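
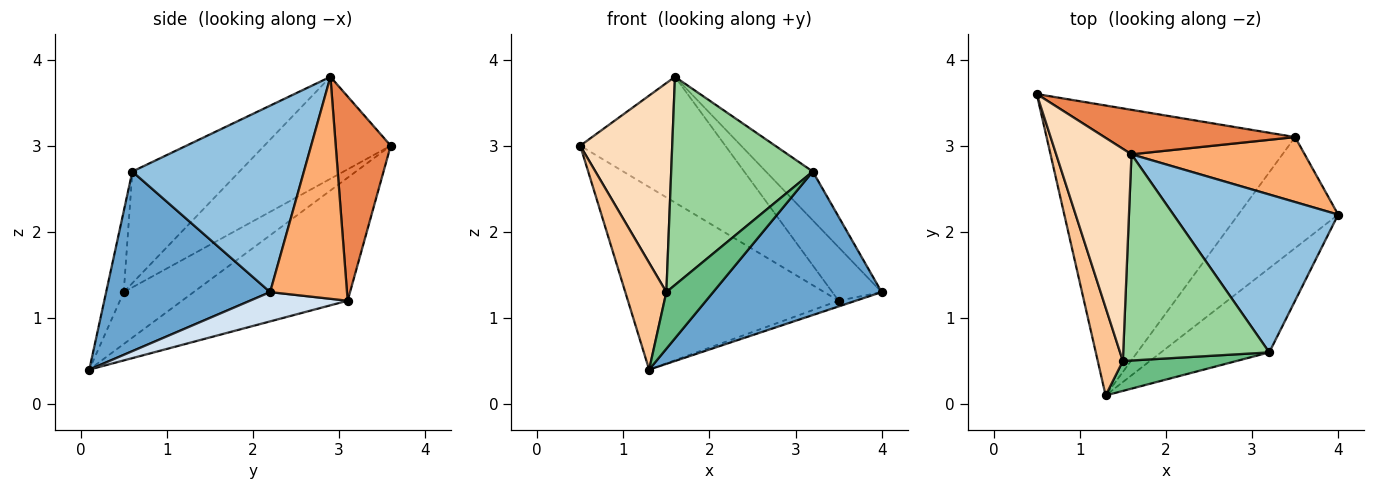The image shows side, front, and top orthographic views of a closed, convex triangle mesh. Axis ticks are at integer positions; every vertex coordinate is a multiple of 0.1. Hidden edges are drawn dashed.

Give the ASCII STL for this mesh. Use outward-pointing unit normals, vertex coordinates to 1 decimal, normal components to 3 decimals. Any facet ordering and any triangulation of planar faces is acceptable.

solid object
 facet normal 0.643 -0.661 -0.388
  outer loop
   vertex 3.2 0.6 2.7
   vertex 1.3 0.1 0.4
   vertex 4.0 2.2 1.3
  endloop
 endfacet
 facet normal 0.734 0.200 0.649
  outer loop
   vertex 3.2 0.6 2.7
   vertex 4.0 2.2 1.3
   vertex 1.6 2.9 3.8
  endloop
 endfacet
 facet normal -0.386 0.491 -0.780
  outer loop
   vertex 3.5 3.1 1.2
   vertex 1.3 0.1 0.4
   vertex 0.5 3.6 3.0
  endloop
 endfacet
 facet normal 0.281 0.050 -0.958
  outer loop
   vertex 3.5 3.1 1.2
   vertex 4.0 2.2 1.3
   vertex 1.3 0.1 0.4
  endloop
 endfacet
 facet normal 0.336 0.888 0.314
  outer loop
   vertex 3.5 3.1 1.2
   vertex 0.5 3.6 3.0
   vertex 1.6 2.9 3.8
  endloop
 endfacet
 facet normal 0.703 0.452 0.549
  outer loop
   vertex 3.5 3.1 1.2
   vertex 1.6 2.9 3.8
   vertex 4.0 2.2 1.3
  endloop
 endfacet
 facet normal -0.796 -0.468 0.385
  outer loop
   vertex 1.5 0.5 1.3
   vertex 0.5 3.6 3.0
   vertex 1.3 0.1 0.4
  endloop
 endfacet
 facet normal -0.694 -0.505 0.513
  outer loop
   vertex 1.5 0.5 1.3
   vertex 1.6 2.9 3.8
   vertex 0.5 3.6 3.0
  endloop
 endfacet
 facet normal -0.316 -0.839 0.443
  outer loop
   vertex 1.5 0.5 1.3
   vertex 1.3 0.1 0.4
   vertex 3.2 0.6 2.7
  endloop
 endfacet
 facet normal -0.474 -0.626 0.620
  outer loop
   vertex 1.5 0.5 1.3
   vertex 3.2 0.6 2.7
   vertex 1.6 2.9 3.8
  endloop
 endfacet
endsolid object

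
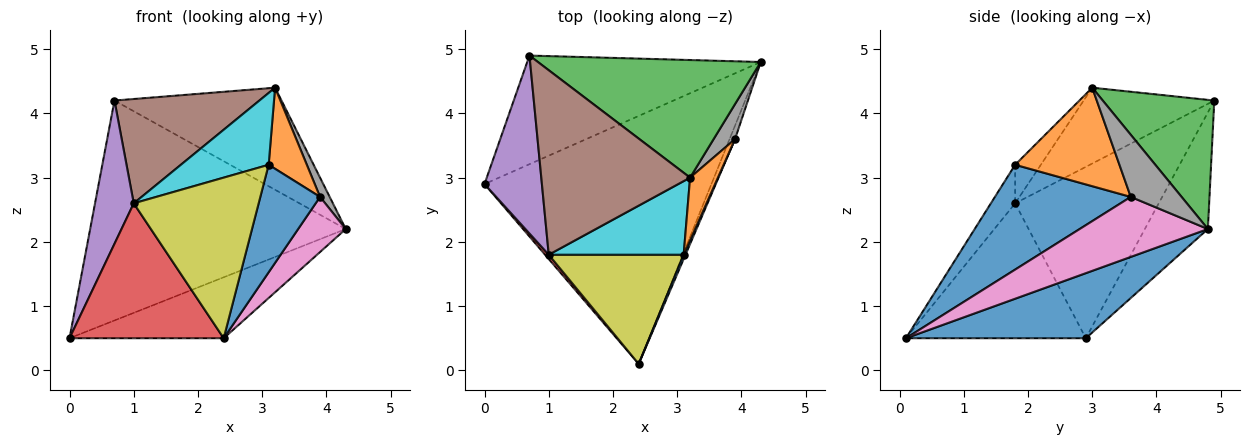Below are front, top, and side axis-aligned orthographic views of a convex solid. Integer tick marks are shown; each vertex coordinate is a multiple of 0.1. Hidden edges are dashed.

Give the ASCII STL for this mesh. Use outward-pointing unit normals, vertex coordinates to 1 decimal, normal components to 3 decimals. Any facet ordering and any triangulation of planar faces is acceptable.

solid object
 facet normal 0.268 0.230 -0.936
  outer loop
   vertex 2.4 0.1 0.5
   vertex 0.0 2.9 0.5
   vertex 4.3 4.8 2.2
  endloop
 endfacet
 facet normal -0.216 0.875 -0.432
  outer loop
   vertex 0.7 4.9 4.2
   vertex 4.3 4.8 2.2
   vertex 0.0 2.9 0.5
  endloop
 endfacet
 facet normal 0.401 0.600 0.692
  outer loop
   vertex 3.2 3.0 4.4
   vertex 4.3 4.8 2.2
   vertex 0.7 4.9 4.2
  endloop
 endfacet
 facet normal -0.759 -0.651 0.021
  outer loop
   vertex 1.0 1.8 2.6
   vertex 0.0 2.9 0.5
   vertex 2.4 0.1 0.5
  endloop
 endfacet
 facet normal -0.919 -0.248 0.308
  outer loop
   vertex 1.0 1.8 2.6
   vertex 0.7 4.9 4.2
   vertex 0.0 2.9 0.5
  endloop
 endfacet
 facet normal -0.406 -0.450 0.796
  outer loop
   vertex 1.0 1.8 2.6
   vertex 3.2 3.0 4.4
   vertex 0.7 4.9 4.2
  endloop
 endfacet
 facet normal 0.934 -0.347 -0.085
  outer loop
   vertex 3.9 3.6 2.7
   vertex 2.4 0.1 0.5
   vertex 4.3 4.8 2.2
  endloop
 endfacet
 facet normal 0.931 -0.176 0.321
  outer loop
   vertex 3.9 3.6 2.7
   vertex 4.3 4.8 2.2
   vertex 3.2 3.0 4.4
  endloop
 endfacet
 facet normal -0.159 -0.816 0.555
  outer loop
   vertex 3.1 1.8 3.2
   vertex 1.0 1.8 2.6
   vertex 2.4 0.1 0.5
  endloop
 endfacet
 facet normal -0.200 -0.684 0.701
  outer loop
   vertex 3.1 1.8 3.2
   vertex 3.2 3.0 4.4
   vertex 1.0 1.8 2.6
  endloop
 endfacet
 facet normal 0.915 -0.402 0.016
  outer loop
   vertex 3.1 1.8 3.2
   vertex 2.4 0.1 0.5
   vertex 3.9 3.6 2.7
  endloop
 endfacet
 facet normal 0.908 -0.332 0.257
  outer loop
   vertex 3.1 1.8 3.2
   vertex 3.9 3.6 2.7
   vertex 3.2 3.0 4.4
  endloop
 endfacet
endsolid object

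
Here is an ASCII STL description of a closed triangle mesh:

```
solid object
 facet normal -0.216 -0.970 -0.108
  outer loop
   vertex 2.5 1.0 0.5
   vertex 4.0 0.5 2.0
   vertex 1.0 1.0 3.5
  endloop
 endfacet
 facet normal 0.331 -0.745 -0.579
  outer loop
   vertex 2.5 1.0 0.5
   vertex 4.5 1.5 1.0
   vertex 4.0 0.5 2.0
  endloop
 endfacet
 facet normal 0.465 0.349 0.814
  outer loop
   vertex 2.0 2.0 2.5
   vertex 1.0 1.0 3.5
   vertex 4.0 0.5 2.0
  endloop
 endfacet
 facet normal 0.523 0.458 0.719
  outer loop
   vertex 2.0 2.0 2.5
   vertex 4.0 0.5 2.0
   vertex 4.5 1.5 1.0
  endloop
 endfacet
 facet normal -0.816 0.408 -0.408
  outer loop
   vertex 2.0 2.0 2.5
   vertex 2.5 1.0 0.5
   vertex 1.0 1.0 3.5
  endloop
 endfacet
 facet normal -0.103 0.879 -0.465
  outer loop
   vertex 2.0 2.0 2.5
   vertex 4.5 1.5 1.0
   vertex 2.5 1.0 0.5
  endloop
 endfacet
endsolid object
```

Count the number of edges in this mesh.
9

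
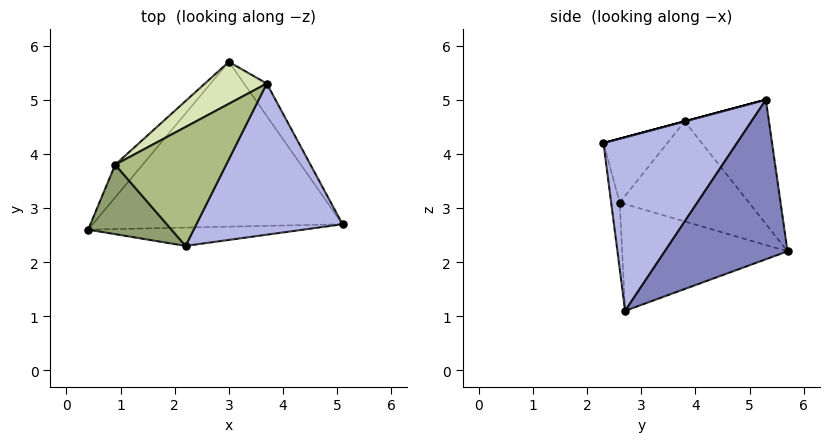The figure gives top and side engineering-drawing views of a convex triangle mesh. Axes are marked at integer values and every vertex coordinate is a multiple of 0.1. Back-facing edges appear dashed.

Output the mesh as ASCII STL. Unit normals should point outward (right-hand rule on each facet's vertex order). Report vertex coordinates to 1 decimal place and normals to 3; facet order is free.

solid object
 facet normal -0.392 0.062 -0.918
  outer loop
   vertex 3.0 5.7 2.2
   vertex 5.1 2.7 1.1
   vertex 0.4 2.6 3.1
  endloop
 endfacet
 facet normal 0.794 0.597 -0.113
  outer loop
   vertex 3.7 5.3 5.0
   vertex 5.1 2.7 1.1
   vertex 3.0 5.7 2.2
  endloop
 endfacet
 facet normal -0.055 -0.982 -0.178
  outer loop
   vertex 2.2 2.3 4.2
   vertex 0.4 2.6 3.1
   vertex 5.1 2.7 1.1
  endloop
 endfacet
 facet normal 0.669 -0.485 0.563
  outer loop
   vertex 2.2 2.3 4.2
   vertex 5.1 2.7 1.1
   vertex 3.7 5.3 5.0
  endloop
 endfacet
 facet normal -0.489 -0.594 0.638
  outer loop
   vertex 0.9 3.8 4.6
   vertex 0.4 2.6 3.1
   vertex 2.2 2.3 4.2
  endloop
 endfacet
 facet normal 0.000 -0.258 0.966
  outer loop
   vertex 0.9 3.8 4.6
   vertex 2.2 2.3 4.2
   vertex 3.7 5.3 5.0
  endloop
 endfacet
 facet normal -0.778 0.591 -0.213
  outer loop
   vertex 0.9 3.8 4.6
   vertex 3.0 5.7 2.2
   vertex 0.4 2.6 3.1
  endloop
 endfacet
 facet normal -0.485 0.841 0.241
  outer loop
   vertex 0.9 3.8 4.6
   vertex 3.7 5.3 5.0
   vertex 3.0 5.7 2.2
  endloop
 endfacet
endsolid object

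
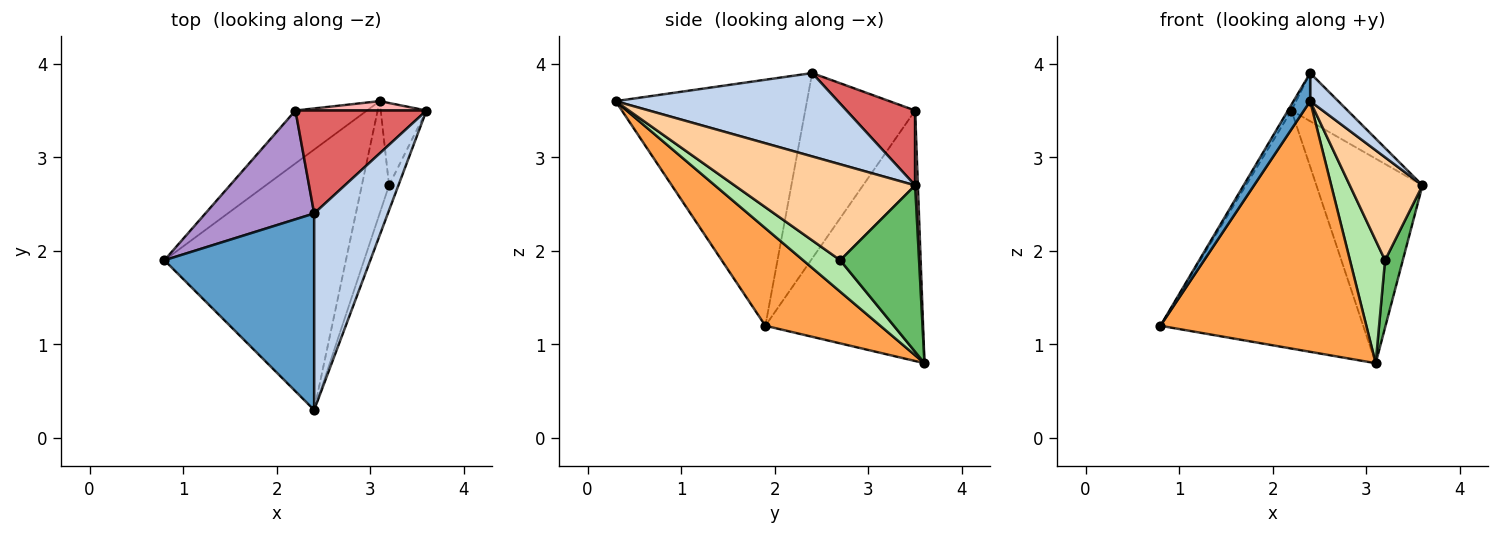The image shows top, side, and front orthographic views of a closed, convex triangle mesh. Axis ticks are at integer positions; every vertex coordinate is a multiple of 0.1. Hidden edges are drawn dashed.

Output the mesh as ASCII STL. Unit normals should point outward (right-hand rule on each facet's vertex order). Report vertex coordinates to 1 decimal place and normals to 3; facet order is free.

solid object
 facet normal -0.852 -0.074 0.519
  outer loop
   vertex 2.4 2.4 3.9
   vertex 0.8 1.9 1.2
   vertex 2.4 0.3 3.6
  endloop
 endfacet
 facet normal 0.746 -0.094 0.659
  outer loop
   vertex 2.4 2.4 3.9
   vertex 2.4 0.3 3.6
   vertex 3.6 3.5 2.7
  endloop
 endfacet
 facet normal 0.361 -0.647 -0.672
  outer loop
   vertex 3.1 3.6 0.8
   vertex 2.4 0.3 3.6
   vertex 0.8 1.9 1.2
  endloop
 endfacet
 facet normal 0.924 -0.372 -0.090
  outer loop
   vertex 3.2 2.7 1.9
   vertex 3.6 3.5 2.7
   vertex 2.4 0.3 3.6
  endloop
 endfacet
 facet normal 0.942 -0.212 -0.259
  outer loop
   vertex 3.2 2.7 1.9
   vertex 3.1 3.6 0.8
   vertex 3.6 3.5 2.7
  endloop
 endfacet
 facet normal 0.615 -0.582 -0.532
  outer loop
   vertex 3.2 2.7 1.9
   vertex 2.4 0.3 3.6
   vertex 3.1 3.6 0.8
  endloop
 endfacet
 facet normal 0.460 0.376 0.804
  outer loop
   vertex 2.2 3.5 3.5
   vertex 2.4 2.4 3.9
   vertex 3.6 3.5 2.7
  endloop
 endfacet
 facet normal 0.026 0.999 0.046
  outer loop
   vertex 2.2 3.5 3.5
   vertex 3.6 3.5 2.7
   vertex 3.1 3.6 0.8
  endloop
 endfacet
 facet normal -0.862 0.027 0.506
  outer loop
   vertex 2.2 3.5 3.5
   vertex 0.8 1.9 1.2
   vertex 2.4 2.4 3.9
  endloop
 endfacet
 facet normal -0.605 0.777 -0.173
  outer loop
   vertex 2.2 3.5 3.5
   vertex 3.1 3.6 0.8
   vertex 0.8 1.9 1.2
  endloop
 endfacet
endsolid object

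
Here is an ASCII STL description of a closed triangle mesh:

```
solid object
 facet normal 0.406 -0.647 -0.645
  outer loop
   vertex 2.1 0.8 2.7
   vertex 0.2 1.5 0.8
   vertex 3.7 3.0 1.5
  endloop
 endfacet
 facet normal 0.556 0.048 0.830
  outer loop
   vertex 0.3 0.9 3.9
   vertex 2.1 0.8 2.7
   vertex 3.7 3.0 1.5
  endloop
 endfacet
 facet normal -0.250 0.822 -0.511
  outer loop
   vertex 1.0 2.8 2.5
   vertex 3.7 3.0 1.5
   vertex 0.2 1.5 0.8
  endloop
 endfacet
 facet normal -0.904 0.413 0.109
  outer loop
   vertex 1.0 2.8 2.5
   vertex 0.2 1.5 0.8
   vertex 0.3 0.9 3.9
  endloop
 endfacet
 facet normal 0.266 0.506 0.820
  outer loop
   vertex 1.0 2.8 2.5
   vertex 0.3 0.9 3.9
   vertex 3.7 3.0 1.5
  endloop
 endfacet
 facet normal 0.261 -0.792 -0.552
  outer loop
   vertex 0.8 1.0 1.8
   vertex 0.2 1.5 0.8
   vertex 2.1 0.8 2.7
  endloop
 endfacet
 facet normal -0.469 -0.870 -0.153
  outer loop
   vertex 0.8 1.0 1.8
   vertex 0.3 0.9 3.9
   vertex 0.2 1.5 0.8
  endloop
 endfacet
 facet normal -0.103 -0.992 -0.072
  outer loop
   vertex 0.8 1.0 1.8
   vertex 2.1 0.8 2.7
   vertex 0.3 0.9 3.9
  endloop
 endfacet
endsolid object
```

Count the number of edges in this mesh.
12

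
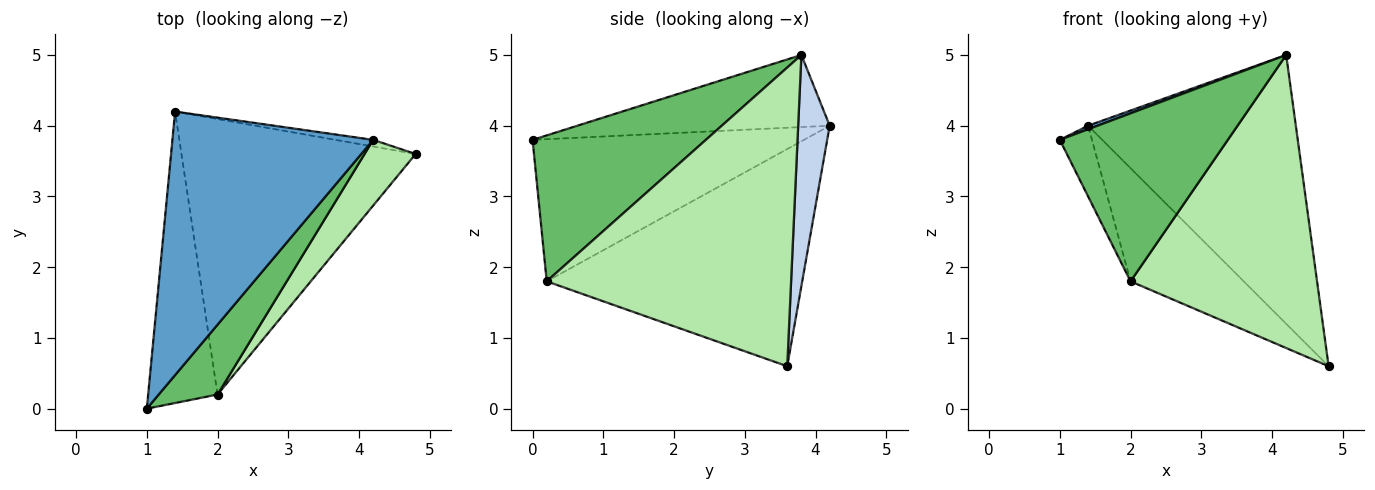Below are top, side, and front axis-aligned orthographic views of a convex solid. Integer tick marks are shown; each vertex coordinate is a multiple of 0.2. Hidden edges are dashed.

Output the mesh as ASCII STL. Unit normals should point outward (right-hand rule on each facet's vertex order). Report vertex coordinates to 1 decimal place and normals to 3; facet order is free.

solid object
 facet normal -0.338 -0.013 0.941
  outer loop
   vertex 4.2 3.8 5.0
   vertex 1.4 4.2 4.0
   vertex 1.0 0.0 3.8
  endloop
 endfacet
 facet normal 0.150 0.988 -0.024
  outer loop
   vertex 4.2 3.8 5.0
   vertex 4.8 3.6 0.6
   vertex 1.4 4.2 4.0
  endloop
 endfacet
 facet normal -0.894 0.106 -0.436
  outer loop
   vertex 2.0 0.2 1.8
   vertex 1.0 0.0 3.8
   vertex 1.4 4.2 4.0
  endloop
 endfacet
 facet normal -0.651 0.288 -0.702
  outer loop
   vertex 2.0 0.2 1.8
   vertex 1.4 4.2 4.0
   vertex 4.8 3.6 0.6
  endloop
 endfacet
 facet normal 0.690 -0.669 0.278
  outer loop
   vertex 2.0 0.2 1.8
   vertex 4.2 3.8 5.0
   vertex 1.0 0.0 3.8
  endloop
 endfacet
 facet normal 0.788 -0.601 0.135
  outer loop
   vertex 2.0 0.2 1.8
   vertex 4.8 3.6 0.6
   vertex 4.2 3.8 5.0
  endloop
 endfacet
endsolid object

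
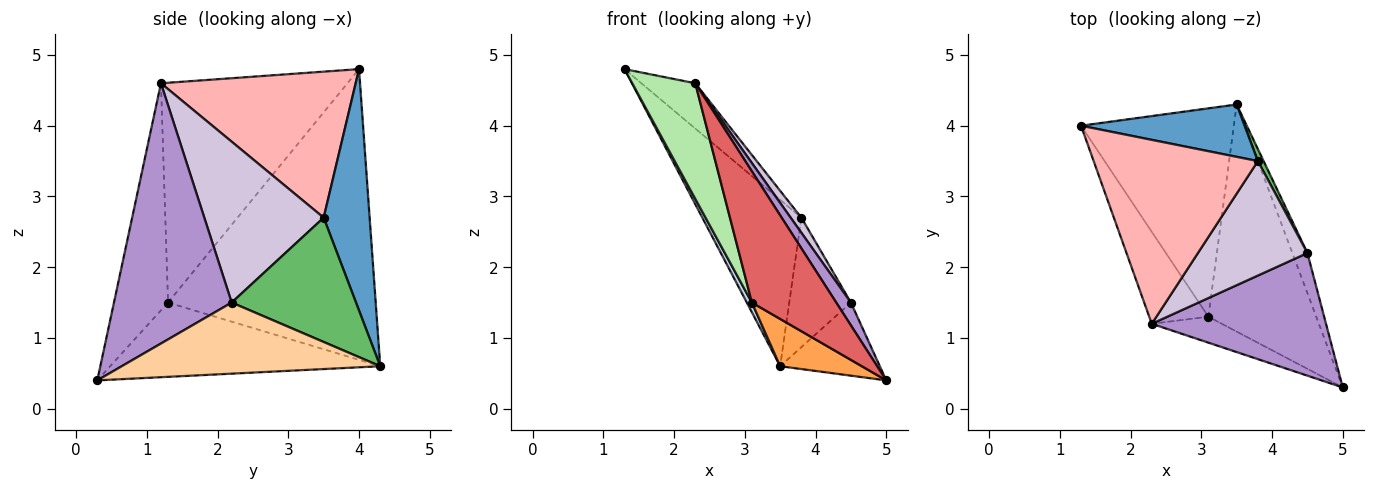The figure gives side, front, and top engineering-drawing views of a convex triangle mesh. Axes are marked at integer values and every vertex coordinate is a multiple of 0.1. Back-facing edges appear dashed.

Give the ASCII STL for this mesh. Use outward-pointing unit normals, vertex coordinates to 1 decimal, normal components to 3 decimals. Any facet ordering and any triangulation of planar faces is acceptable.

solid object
 facet normal 0.405 0.872 0.274
  outer loop
   vertex 3.8 3.5 2.7
   vertex 3.5 4.3 0.6
   vertex 1.3 4.0 4.8
  endloop
 endfacet
 facet normal -0.885 -0.022 -0.465
  outer loop
   vertex 3.1 1.3 1.5
   vertex 1.3 4.0 4.8
   vertex 3.5 4.3 0.6
  endloop
 endfacet
 facet normal -0.559 -0.169 -0.812
  outer loop
   vertex 3.1 1.3 1.5
   vertex 3.5 4.3 0.6
   vertex 5.0 0.3 0.4
  endloop
 endfacet
 facet normal 0.915 0.353 -0.194
  outer loop
   vertex 4.5 2.2 1.5
   vertex 5.0 0.3 0.4
   vertex 3.5 4.3 0.6
  endloop
 endfacet
 facet normal 0.895 0.444 0.041
  outer loop
   vertex 4.5 2.2 1.5
   vertex 3.5 4.3 0.6
   vertex 3.8 3.5 2.7
  endloop
 endfacet
 facet normal -0.918 -0.310 -0.247
  outer loop
   vertex 2.3 1.2 4.6
   vertex 1.3 4.0 4.8
   vertex 3.1 1.3 1.5
  endloop
 endfacet
 facet normal -0.532 -0.831 -0.164
  outer loop
   vertex 2.3 1.2 4.6
   vertex 3.1 1.3 1.5
   vertex 5.0 0.3 0.4
  endloop
 endfacet
 facet normal 0.654 0.181 0.735
  outer loop
   vertex 2.3 1.2 4.6
   vertex 3.8 3.5 2.7
   vertex 1.3 4.0 4.8
  endloop
 endfacet
 facet normal 0.827 -0.103 0.553
  outer loop
   vertex 2.3 1.2 4.6
   vertex 5.0 0.3 0.4
   vertex 4.5 2.2 1.5
  endloop
 endfacet
 facet normal 0.824 -0.074 0.561
  outer loop
   vertex 2.3 1.2 4.6
   vertex 4.5 2.2 1.5
   vertex 3.8 3.5 2.7
  endloop
 endfacet
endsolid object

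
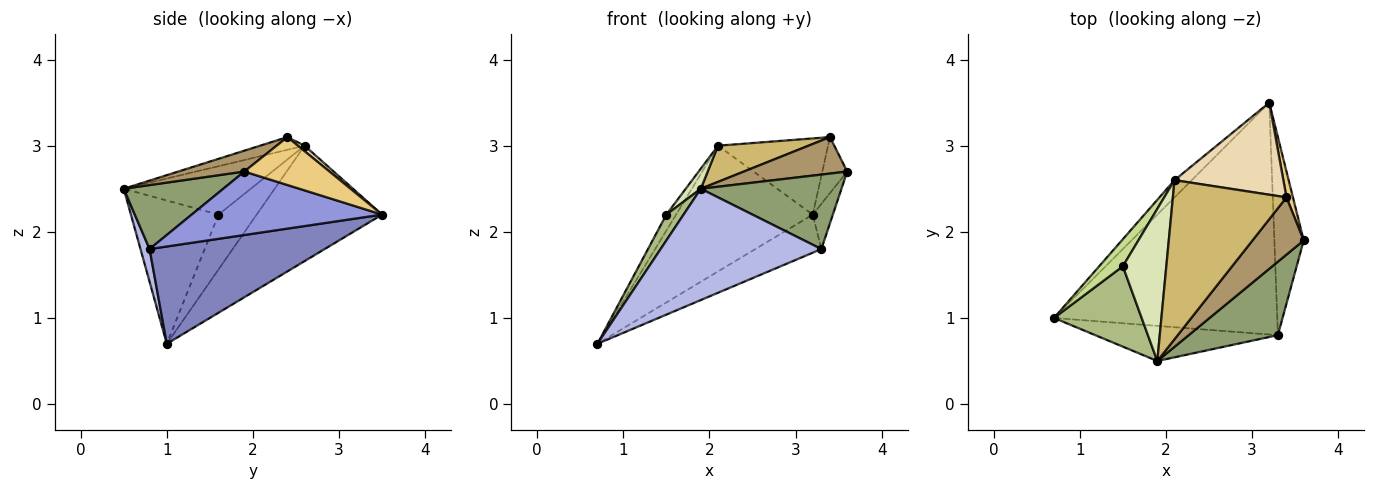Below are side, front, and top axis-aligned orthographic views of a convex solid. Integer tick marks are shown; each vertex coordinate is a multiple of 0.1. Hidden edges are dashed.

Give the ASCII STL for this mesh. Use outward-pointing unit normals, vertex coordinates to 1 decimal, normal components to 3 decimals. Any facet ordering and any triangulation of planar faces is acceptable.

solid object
 facet normal -0.673 0.733 -0.100
  outer loop
   vertex 2.1 2.6 3.0
   vertex 3.2 3.5 2.2
   vertex 0.7 1.0 0.7
  endloop
 endfacet
 facet normal 0.395 0.149 -0.907
  outer loop
   vertex 3.3 0.8 1.8
   vertex 0.7 1.0 0.7
   vertex 3.2 3.5 2.2
  endloop
 endfacet
 facet normal 0.904 0.095 -0.418
  outer loop
   vertex 3.3 0.8 1.8
   vertex 3.2 3.5 2.2
   vertex 3.6 1.9 2.7
  endloop
 endfacet
 facet normal 0.054 -0.952 -0.300
  outer loop
   vertex 3.3 0.8 1.8
   vertex 1.9 0.5 2.5
   vertex 0.7 1.0 0.7
  endloop
 endfacet
 facet normal 0.450 -0.636 0.627
  outer loop
   vertex 3.3 0.8 1.8
   vertex 3.6 1.9 2.7
   vertex 1.9 0.5 2.5
  endloop
 endfacet
 facet normal -0.841 -0.165 0.515
  outer loop
   vertex 1.5 1.6 2.2
   vertex 0.7 1.0 0.7
   vertex 1.9 0.5 2.5
  endloop
 endfacet
 facet normal -0.894 0.228 0.386
  outer loop
   vertex 1.5 1.6 2.2
   vertex 2.1 2.6 3.0
   vertex 0.7 1.0 0.7
  endloop
 endfacet
 facet normal -0.741 -0.088 0.666
  outer loop
   vertex 1.5 1.6 2.2
   vertex 1.9 0.5 2.5
   vertex 2.1 2.6 3.0
  endloop
 endfacet
 facet normal 0.325 -0.508 0.798
  outer loop
   vertex 3.4 2.4 3.1
   vertex 1.9 0.5 2.5
   vertex 3.6 1.9 2.7
  endloop
 endfacet
 facet normal -0.108 -0.220 0.969
  outer loop
   vertex 3.4 2.4 3.1
   vertex 2.1 2.6 3.0
   vertex 1.9 0.5 2.5
  endloop
 endfacet
 facet normal 0.952 0.278 0.128
  outer loop
   vertex 3.4 2.4 3.1
   vertex 3.6 1.9 2.7
   vertex 3.2 3.5 2.2
  endloop
 endfacet
 facet normal 0.039 0.637 0.770
  outer loop
   vertex 3.4 2.4 3.1
   vertex 3.2 3.5 2.2
   vertex 2.1 2.6 3.0
  endloop
 endfacet
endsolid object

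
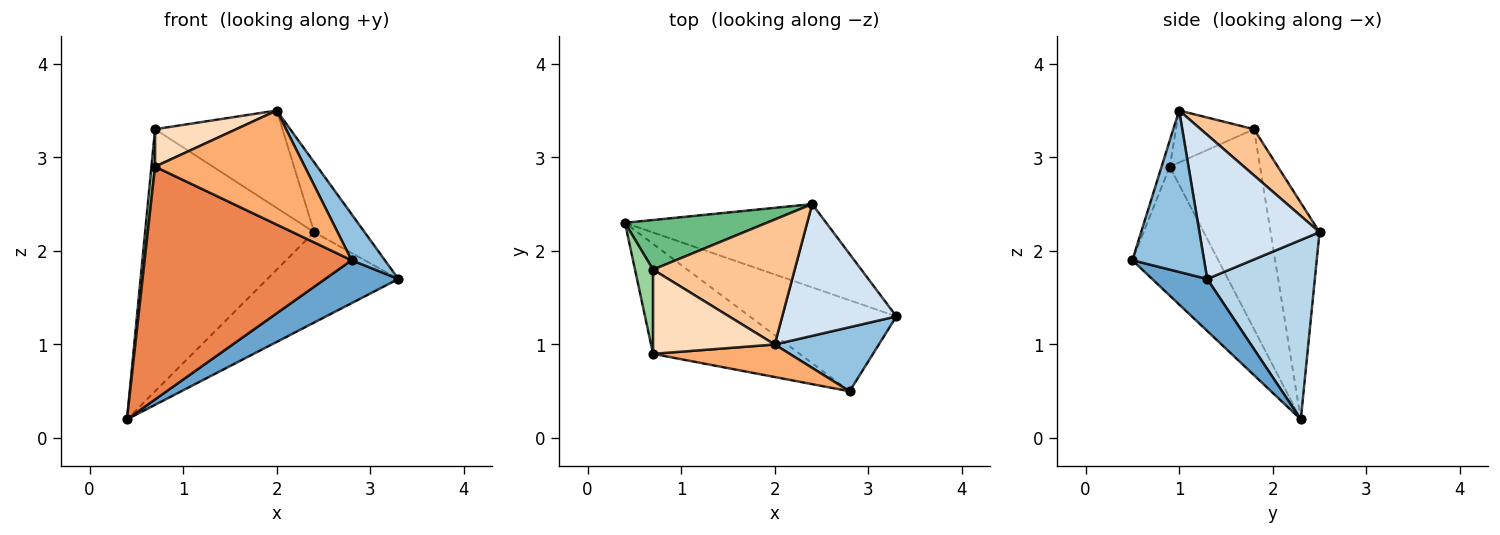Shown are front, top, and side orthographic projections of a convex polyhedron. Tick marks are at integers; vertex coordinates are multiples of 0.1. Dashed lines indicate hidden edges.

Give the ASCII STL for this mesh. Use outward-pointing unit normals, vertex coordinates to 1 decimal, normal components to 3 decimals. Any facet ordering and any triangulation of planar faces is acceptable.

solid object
 facet normal 0.305 -0.406 -0.861
  outer loop
   vertex 2.8 0.5 1.9
   vertex 0.4 2.3 0.2
   vertex 3.3 1.3 1.7
  endloop
 endfacet
 facet normal 0.783 -0.363 0.505
  outer loop
   vertex 2.0 1.0 3.5
   vertex 2.8 0.5 1.9
   vertex 3.3 1.3 1.7
  endloop
 endfacet
 facet normal 0.517 0.629 -0.580
  outer loop
   vertex 2.4 2.5 2.2
   vertex 3.3 1.3 1.7
   vertex 0.4 2.3 0.2
  endloop
 endfacet
 facet normal 0.745 0.313 0.590
  outer loop
   vertex 2.4 2.5 2.2
   vertex 2.0 1.0 3.5
   vertex 3.3 1.3 1.7
  endloop
 endfacet
 facet normal -0.352 -0.846 -0.400
  outer loop
   vertex 0.7 0.9 2.9
   vertex 0.4 2.3 0.2
   vertex 2.8 0.5 1.9
  endloop
 endfacet
 facet normal -0.053 -0.960 0.274
  outer loop
   vertex 0.7 0.9 2.9
   vertex 2.8 0.5 1.9
   vertex 2.0 1.0 3.5
  endloop
 endfacet
 facet normal 0.249 0.596 0.764
  outer loop
   vertex 0.7 1.8 3.3
   vertex 2.0 1.0 3.5
   vertex 2.4 2.5 2.2
  endloop
 endfacet
 facet normal -0.364 -0.378 0.851
  outer loop
   vertex 0.7 1.8 3.3
   vertex 0.7 0.9 2.9
   vertex 2.0 1.0 3.5
  endloop
 endfacet
 facet normal -0.273 0.945 0.179
  outer loop
   vertex 0.7 1.8 3.3
   vertex 2.4 2.5 2.2
   vertex 0.4 2.3 0.2
  endloop
 endfacet
 facet normal -0.995 -0.040 0.090
  outer loop
   vertex 0.7 1.8 3.3
   vertex 0.4 2.3 0.2
   vertex 0.7 0.9 2.9
  endloop
 endfacet
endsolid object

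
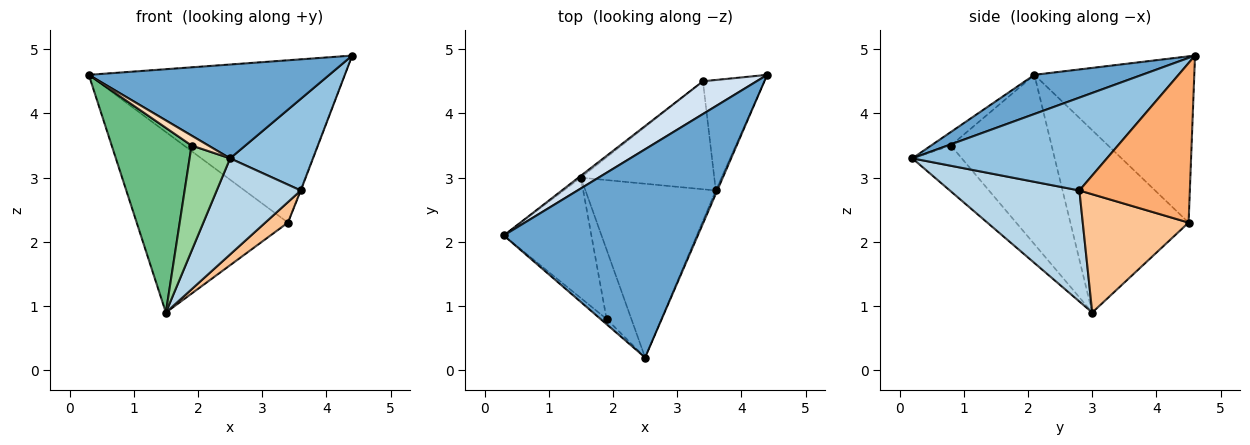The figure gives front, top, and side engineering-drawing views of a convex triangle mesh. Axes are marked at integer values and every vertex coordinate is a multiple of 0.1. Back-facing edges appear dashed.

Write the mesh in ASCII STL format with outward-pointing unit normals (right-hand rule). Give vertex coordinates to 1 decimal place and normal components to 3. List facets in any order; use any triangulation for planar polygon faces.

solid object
 facet normal 0.181 -0.404 0.897
  outer loop
   vertex 2.5 0.2 3.3
   vertex 4.4 4.6 4.9
   vertex 0.3 2.1 4.6
  endloop
 endfacet
 facet normal 0.920 -0.392 -0.014
  outer loop
   vertex 3.6 2.8 2.8
   vertex 4.4 4.6 4.9
   vertex 2.5 0.2 3.3
  endloop
 endfacet
 facet normal 0.598 -0.388 -0.702
  outer loop
   vertex 3.6 2.8 2.8
   vertex 2.5 0.2 3.3
   vertex 1.5 3.0 0.9
  endloop
 endfacet
 facet normal -0.522 0.836 0.169
  outer loop
   vertex 3.4 4.5 2.3
   vertex 0.3 2.1 4.6
   vertex 4.4 4.6 4.9
  endloop
 endfacet
 facet normal -0.616 0.788 -0.008
  outer loop
   vertex 3.4 4.5 2.3
   vertex 1.5 3.0 0.9
   vertex 0.3 2.1 4.6
  endloop
 endfacet
 facet normal 0.933 0.004 -0.359
  outer loop
   vertex 3.4 4.5 2.3
   vertex 4.4 4.6 4.9
   vertex 3.6 2.8 2.8
  endloop
 endfacet
 facet normal 0.657 -0.141 -0.741
  outer loop
   vertex 3.4 4.5 2.3
   vertex 3.6 2.8 2.8
   vertex 1.5 3.0 0.9
  endloop
 endfacet
 facet normal -0.721 -0.613 -0.324
  outer loop
   vertex 1.9 0.8 3.5
   vertex 2.5 0.2 3.3
   vertex 0.3 2.1 4.6
  endloop
 endfacet
 facet normal -0.726 -0.576 -0.376
  outer loop
   vertex 1.9 0.8 3.5
   vertex 0.3 2.1 4.6
   vertex 1.5 3.0 0.9
  endloop
 endfacet
 facet normal -0.714 -0.585 -0.385
  outer loop
   vertex 1.9 0.8 3.5
   vertex 1.5 3.0 0.9
   vertex 2.5 0.2 3.3
  endloop
 endfacet
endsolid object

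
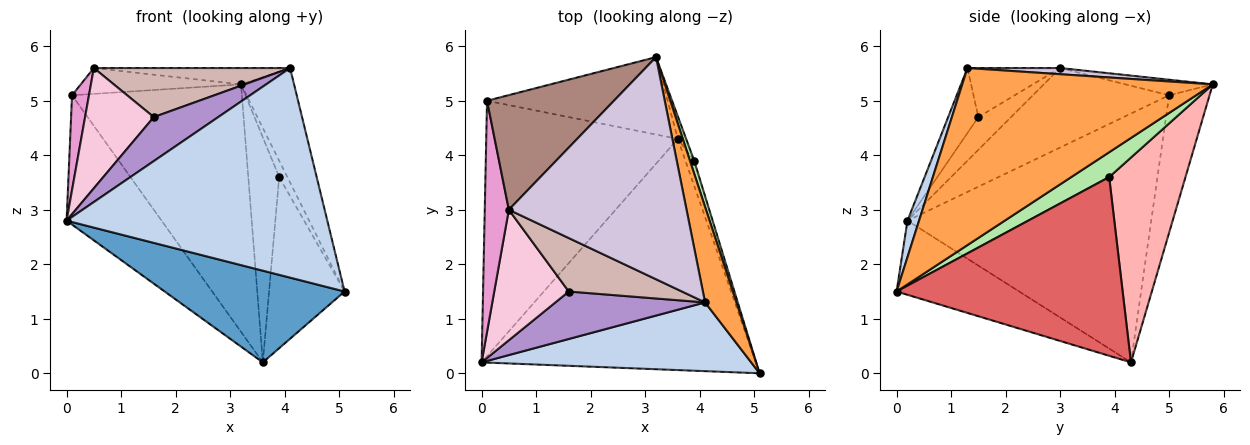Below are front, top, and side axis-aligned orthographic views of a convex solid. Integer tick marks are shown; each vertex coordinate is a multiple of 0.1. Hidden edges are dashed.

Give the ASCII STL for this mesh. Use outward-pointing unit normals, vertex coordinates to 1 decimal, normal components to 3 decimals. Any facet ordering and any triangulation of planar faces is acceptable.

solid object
 facet normal -0.244 -0.358 -0.901
  outer loop
   vertex 3.6 4.3 0.2
   vertex 5.1 0.0 1.5
   vertex 0.0 0.2 2.8
  endloop
 endfacet
 facet normal 0.042 -0.949 0.311
  outer loop
   vertex 4.1 1.3 5.6
   vertex 0.0 0.2 2.8
   vertex 5.1 0.0 1.5
  endloop
 endfacet
 facet normal 0.964 0.204 0.170
  outer loop
   vertex 4.1 1.3 5.6
   vertex 5.1 0.0 1.5
   vertex 3.2 5.8 5.3
  endloop
 endfacet
 facet normal -0.757 0.295 -0.583
  outer loop
   vertex 0.1 5.0 5.1
   vertex 3.6 4.3 0.2
   vertex 0.0 0.2 2.8
  endloop
 endfacet
 facet normal -0.221 0.931 -0.291
  outer loop
   vertex 0.1 5.0 5.1
   vertex 3.2 5.8 5.3
   vertex 3.6 4.3 0.2
  endloop
 endfacet
 facet normal 0.964 0.208 0.164
  outer loop
   vertex 3.9 3.9 3.6
   vertex 3.2 5.8 5.3
   vertex 5.1 0.0 1.5
  endloop
 endfacet
 facet normal 0.947 0.316 -0.046
  outer loop
   vertex 3.9 3.9 3.6
   vertex 5.1 0.0 1.5
   vertex 3.6 4.3 0.2
  endloop
 endfacet
 facet normal 0.926 0.375 -0.038
  outer loop
   vertex 3.9 3.9 3.6
   vertex 3.6 4.3 0.2
   vertex 3.2 5.8 5.3
  endloop
 endfacet
 facet normal -0.303 -0.648 0.699
  outer loop
   vertex 1.6 1.5 4.7
   vertex 0.0 0.2 2.8
   vertex 4.1 1.3 5.6
  endloop
 endfacet
 facet normal 0.035 0.073 0.997
  outer loop
   vertex 0.5 3.0 5.6
   vertex 4.1 1.3 5.6
   vertex 3.2 5.8 5.3
  endloop
 endfacet
 facet normal -0.119 0.218 0.969
  outer loop
   vertex 0.5 3.0 5.6
   vertex 3.2 5.8 5.3
   vertex 0.1 5.0 5.1
  endloop
 endfacet
 facet normal -0.304 -0.644 0.702
  outer loop
   vertex 0.5 3.0 5.6
   vertex 1.6 1.5 4.7
   vertex 4.1 1.3 5.6
  endloop
 endfacet
 facet normal -0.950 -0.118 0.288
  outer loop
   vertex 0.5 3.0 5.6
   vertex 0.1 5.0 5.1
   vertex 0.0 0.2 2.8
  endloop
 endfacet
 facet normal -0.307 -0.645 0.700
  outer loop
   vertex 0.5 3.0 5.6
   vertex 0.0 0.2 2.8
   vertex 1.6 1.5 4.7
  endloop
 endfacet
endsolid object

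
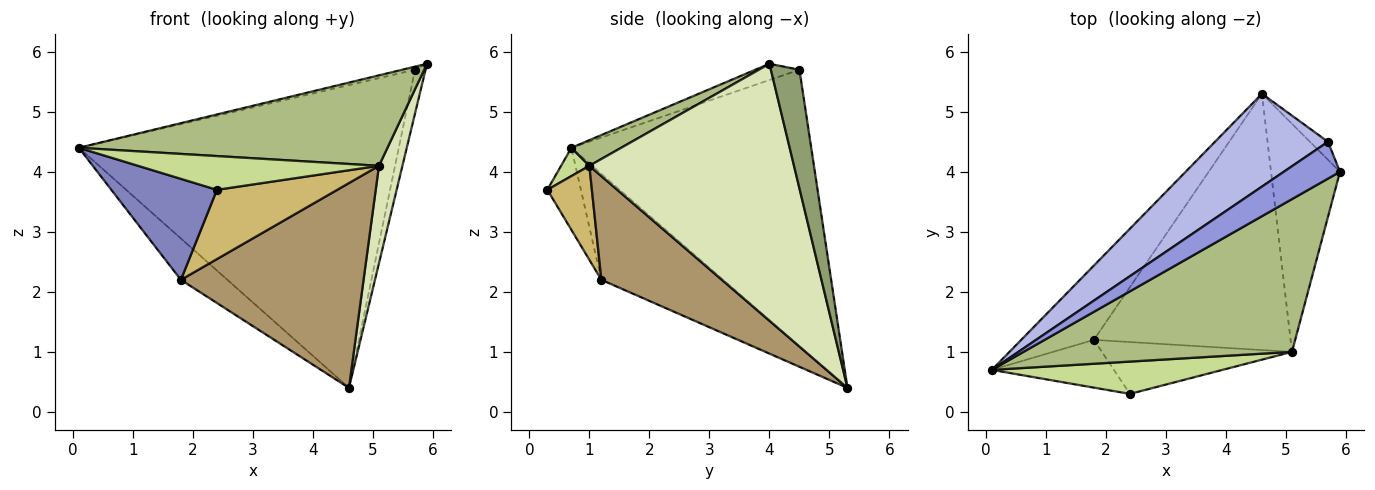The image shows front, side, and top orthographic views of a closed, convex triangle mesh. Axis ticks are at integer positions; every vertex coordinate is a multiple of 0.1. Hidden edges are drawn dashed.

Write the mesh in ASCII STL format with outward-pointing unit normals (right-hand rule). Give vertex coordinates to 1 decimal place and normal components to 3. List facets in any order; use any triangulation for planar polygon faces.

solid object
 facet normal -0.787 0.300 -0.540
  outer loop
   vertex 1.8 1.2 2.2
   vertex 0.1 0.7 4.4
   vertex 4.6 5.3 0.4
  endloop
 endfacet
 facet normal -0.276 -0.869 -0.411
  outer loop
   vertex 1.8 1.2 2.2
   vertex 2.4 0.3 3.7
   vertex 0.1 0.7 4.4
  endloop
 endfacet
 facet normal -0.277 0.081 0.957
  outer loop
   vertex 5.7 4.5 5.7
   vertex 0.1 0.7 4.4
   vertex 5.9 4.0 5.8
  endloop
 endfacet
 facet normal -0.583 0.777 0.238
  outer loop
   vertex 5.7 4.5 5.7
   vertex 4.6 5.3 0.4
   vertex 0.1 0.7 4.4
  endloop
 endfacet
 facet normal 0.929 0.343 -0.141
  outer loop
   vertex 5.7 4.5 5.7
   vertex 5.9 4.0 5.8
   vertex 4.6 5.3 0.4
  endloop
 endfacet
 facet normal 0.082 -0.508 0.858
  outer loop
   vertex 5.1 1.0 4.1
   vertex 5.9 4.0 5.8
   vertex 0.1 0.7 4.4
  endloop
 endfacet
 facet normal 0.085 -0.720 0.689
  outer loop
   vertex 5.1 1.0 4.1
   vertex 0.1 0.7 4.4
   vertex 2.4 0.3 3.7
  endloop
 endfacet
 facet normal 0.960 -0.110 -0.258
  outer loop
   vertex 5.1 1.0 4.1
   vertex 4.6 5.3 0.4
   vertex 5.9 4.0 5.8
  endloop
 endfacet
 facet normal 0.381 -0.577 -0.722
  outer loop
   vertex 5.1 1.0 4.1
   vertex 1.8 1.2 2.2
   vertex 4.6 5.3 0.4
  endloop
 endfacet
 facet normal 0.284 -0.768 -0.574
  outer loop
   vertex 5.1 1.0 4.1
   vertex 2.4 0.3 3.7
   vertex 1.8 1.2 2.2
  endloop
 endfacet
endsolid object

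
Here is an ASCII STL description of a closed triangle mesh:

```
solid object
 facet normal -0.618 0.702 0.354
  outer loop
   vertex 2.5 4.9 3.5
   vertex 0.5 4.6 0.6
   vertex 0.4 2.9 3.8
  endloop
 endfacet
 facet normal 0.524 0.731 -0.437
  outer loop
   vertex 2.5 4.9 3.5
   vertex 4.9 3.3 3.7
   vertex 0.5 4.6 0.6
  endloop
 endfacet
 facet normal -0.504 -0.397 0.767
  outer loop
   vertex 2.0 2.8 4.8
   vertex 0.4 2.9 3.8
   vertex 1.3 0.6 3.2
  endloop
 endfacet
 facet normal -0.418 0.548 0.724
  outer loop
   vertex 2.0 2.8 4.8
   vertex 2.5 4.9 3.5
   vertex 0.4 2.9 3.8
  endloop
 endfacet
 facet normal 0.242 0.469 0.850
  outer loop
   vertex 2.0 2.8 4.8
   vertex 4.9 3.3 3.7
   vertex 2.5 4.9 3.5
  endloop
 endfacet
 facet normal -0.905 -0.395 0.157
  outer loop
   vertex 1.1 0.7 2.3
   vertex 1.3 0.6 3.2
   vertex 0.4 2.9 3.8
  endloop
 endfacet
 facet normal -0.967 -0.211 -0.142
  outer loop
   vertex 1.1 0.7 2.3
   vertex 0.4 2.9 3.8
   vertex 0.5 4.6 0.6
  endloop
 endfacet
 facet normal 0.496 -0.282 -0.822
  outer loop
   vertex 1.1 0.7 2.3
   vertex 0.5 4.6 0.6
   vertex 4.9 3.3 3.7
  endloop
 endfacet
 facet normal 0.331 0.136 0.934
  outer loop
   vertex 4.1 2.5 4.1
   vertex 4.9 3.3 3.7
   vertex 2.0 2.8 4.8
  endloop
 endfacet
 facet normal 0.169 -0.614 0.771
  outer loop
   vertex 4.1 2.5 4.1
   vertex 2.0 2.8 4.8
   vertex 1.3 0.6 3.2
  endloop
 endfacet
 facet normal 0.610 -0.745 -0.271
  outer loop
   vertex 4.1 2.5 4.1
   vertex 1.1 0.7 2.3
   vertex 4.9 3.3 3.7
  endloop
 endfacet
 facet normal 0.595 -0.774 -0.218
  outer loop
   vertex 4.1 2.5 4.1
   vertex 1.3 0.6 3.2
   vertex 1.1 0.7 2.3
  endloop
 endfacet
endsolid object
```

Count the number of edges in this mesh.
18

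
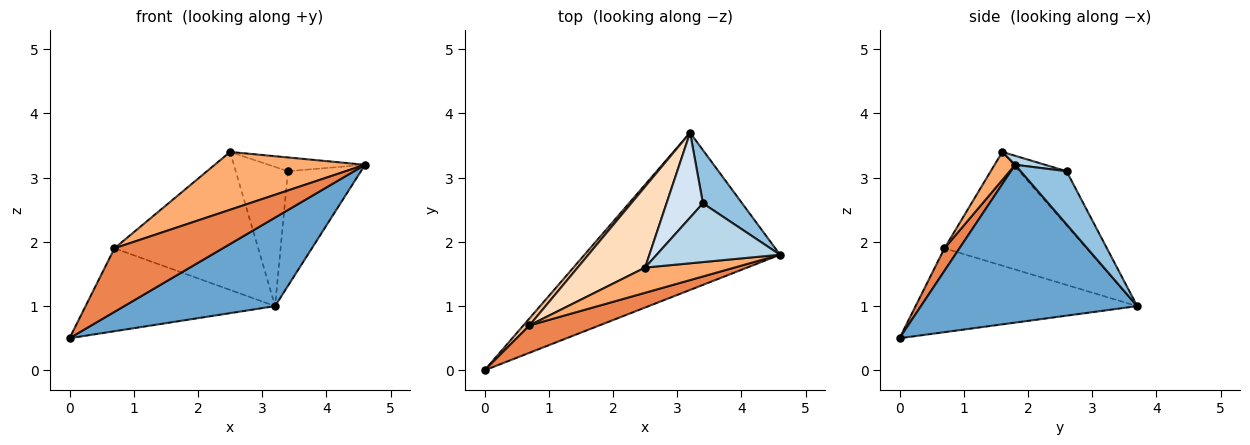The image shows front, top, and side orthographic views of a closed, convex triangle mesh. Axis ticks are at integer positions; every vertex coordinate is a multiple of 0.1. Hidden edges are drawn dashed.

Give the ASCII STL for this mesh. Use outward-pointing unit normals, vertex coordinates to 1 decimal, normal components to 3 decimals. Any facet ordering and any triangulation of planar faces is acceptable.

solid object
 facet normal 0.575 -0.401 -0.713
  outer loop
   vertex 3.2 3.7 1.0
   vertex 4.6 1.8 3.2
   vertex 0.0 0.0 0.5
  endloop
 endfacet
 facet normal 0.495 0.788 0.366
  outer loop
   vertex 3.4 2.6 3.1
   vertex 4.6 1.8 3.2
   vertex 3.2 3.7 1.0
  endloop
 endfacet
 facet normal 0.071 0.228 0.971
  outer loop
   vertex 3.4 2.6 3.1
   vertex 2.5 1.6 3.4
   vertex 4.6 1.8 3.2
  endloop
 endfacet
 facet normal -0.612 0.675 0.412
  outer loop
   vertex 3.4 2.6 3.1
   vertex 3.2 3.7 1.0
   vertex 2.5 1.6 3.4
  endloop
 endfacet
 facet normal 0.126 -0.911 0.392
  outer loop
   vertex 0.7 0.7 1.9
   vertex 0.0 0.0 0.5
   vertex 4.6 1.8 3.2
  endloop
 endfacet
 facet normal 0.124 -0.910 0.396
  outer loop
   vertex 0.7 0.7 1.9
   vertex 4.6 1.8 3.2
   vertex 2.5 1.6 3.4
  endloop
 endfacet
 facet normal -0.759 0.649 0.055
  outer loop
   vertex 0.7 0.7 1.9
   vertex 3.2 3.7 1.0
   vertex 0.0 0.0 0.5
  endloop
 endfacet
 facet normal -0.649 0.656 0.385
  outer loop
   vertex 0.7 0.7 1.9
   vertex 2.5 1.6 3.4
   vertex 3.2 3.7 1.0
  endloop
 endfacet
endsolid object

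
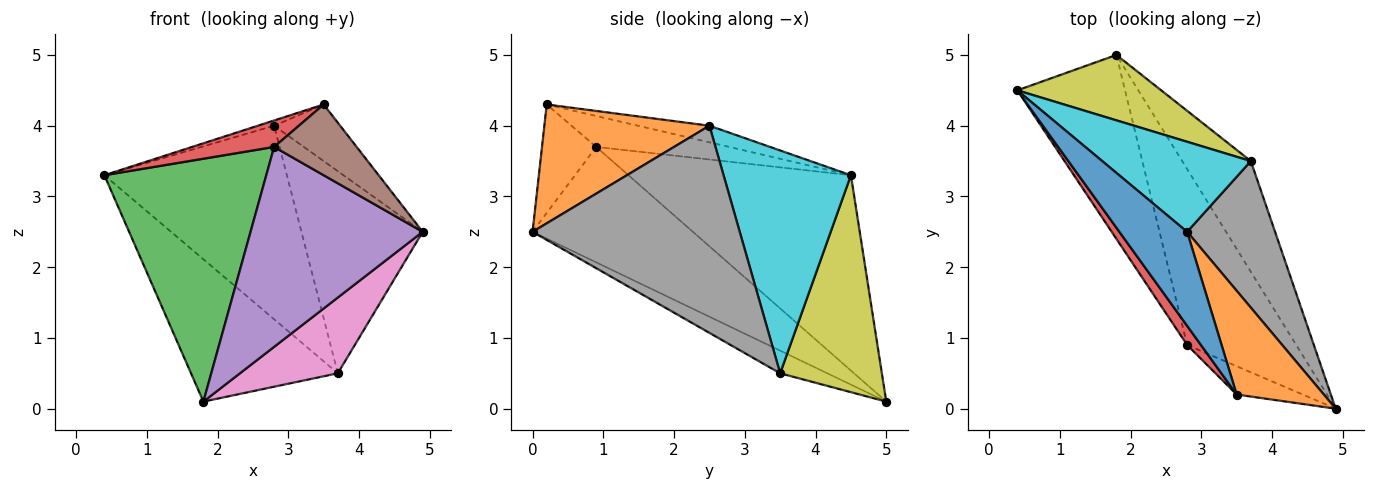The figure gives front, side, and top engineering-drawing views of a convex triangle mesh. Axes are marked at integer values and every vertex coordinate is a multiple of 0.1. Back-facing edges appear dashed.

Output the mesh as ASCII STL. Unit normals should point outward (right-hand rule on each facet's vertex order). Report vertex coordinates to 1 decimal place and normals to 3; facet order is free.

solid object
 facet normal -0.238 0.054 0.970
  outer loop
   vertex 2.8 2.5 4.0
   vertex 0.4 4.5 3.3
   vertex 3.5 0.2 4.3
  endloop
 endfacet
 facet normal 0.767 0.307 0.563
  outer loop
   vertex 2.8 2.5 4.0
   vertex 3.5 0.2 4.3
   vertex 4.9 0.0 2.5
  endloop
 endfacet
 facet normal -0.738 -0.538 -0.407
  outer loop
   vertex 2.8 0.9 3.7
   vertex 0.4 4.5 3.3
   vertex 1.8 5.0 0.1
  endloop
 endfacet
 facet normal -0.795 -0.491 0.355
  outer loop
   vertex 2.8 0.9 3.7
   vertex 3.5 0.2 4.3
   vertex 0.4 4.5 3.3
  endloop
 endfacet
 facet normal -0.573 -0.615 -0.541
  outer loop
   vertex 2.8 0.9 3.7
   vertex 1.8 5.0 0.1
   vertex 4.9 0.0 2.5
  endloop
 endfacet
 facet normal -0.521 -0.793 -0.317
  outer loop
   vertex 2.8 0.9 3.7
   vertex 4.9 0.0 2.5
   vertex 3.5 0.2 4.3
  endloop
 endfacet
 facet normal -0.263 -0.545 -0.796
  outer loop
   vertex 3.7 3.5 0.5
   vertex 4.9 0.0 2.5
   vertex 1.8 5.0 0.1
  endloop
 endfacet
 facet normal 0.810 0.474 0.344
  outer loop
   vertex 3.7 3.5 0.5
   vertex 2.8 2.5 4.0
   vertex 4.9 0.0 2.5
  endloop
 endfacet
 facet normal 0.533 0.769 0.353
  outer loop
   vertex 3.7 3.5 0.5
   vertex 1.8 5.0 0.1
   vertex 0.4 4.5 3.3
  endloop
 endfacet
 facet normal 0.535 0.766 0.356
  outer loop
   vertex 3.7 3.5 0.5
   vertex 0.4 4.5 3.3
   vertex 2.8 2.5 4.0
  endloop
 endfacet
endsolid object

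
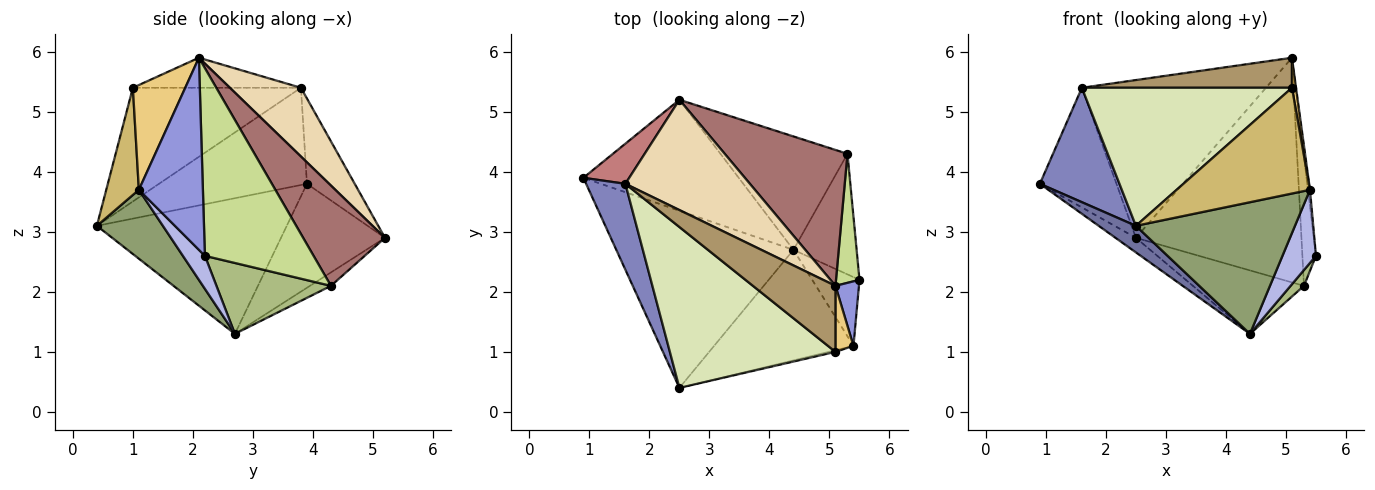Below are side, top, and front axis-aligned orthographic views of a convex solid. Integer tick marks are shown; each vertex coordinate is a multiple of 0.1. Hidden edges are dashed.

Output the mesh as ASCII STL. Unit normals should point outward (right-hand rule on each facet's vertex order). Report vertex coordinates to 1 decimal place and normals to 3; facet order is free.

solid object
 facet normal -0.604 -0.118 -0.788
  outer loop
   vertex 4.4 2.7 1.3
   vertex 2.5 0.4 3.1
   vertex 0.9 3.9 3.8
  endloop
 endfacet
 facet normal -0.830 -0.446 0.335
  outer loop
   vertex 1.6 3.8 5.4
   vertex 0.9 3.9 3.8
   vertex 2.5 0.4 3.1
  endloop
 endfacet
 facet normal 0.992 0.031 0.121
  outer loop
   vertex 5.4 1.1 3.7
   vertex 5.5 2.2 2.6
   vertex 5.1 2.1 5.9
  endloop
 endfacet
 facet normal 0.432 -0.657 -0.618
  outer loop
   vertex 5.4 1.1 3.7
   vertex 4.4 2.7 1.3
   vertex 5.5 2.2 2.6
  endloop
 endfacet
 facet normal 0.303 -0.730 -0.613
  outer loop
   vertex 5.4 1.1 3.7
   vertex 2.5 0.4 3.1
   vertex 4.4 2.7 1.3
  endloop
 endfacet
 facet normal 0.744 -0.087 -0.663
  outer loop
   vertex 5.3 4.3 2.1
   vertex 5.5 2.2 2.6
   vertex 4.4 2.7 1.3
  endloop
 endfacet
 facet normal 0.985 0.123 0.123
  outer loop
   vertex 5.3 4.3 2.1
   vertex 5.1 2.1 5.9
   vertex 5.5 2.2 2.6
  endloop
 endfacet
 facet normal -0.462 -0.578 0.673
  outer loop
   vertex 5.1 1.0 5.4
   vertex 1.6 3.8 5.4
   vertex 2.5 0.4 3.1
  endloop
 endfacet
 facet normal -0.314 -0.393 0.864
  outer loop
   vertex 5.1 1.0 5.4
   vertex 5.1 2.1 5.9
   vertex 1.6 3.8 5.4
  endloop
 endfacet
 facet normal 0.238 -0.971 -0.015
  outer loop
   vertex 5.1 1.0 5.4
   vertex 2.5 0.4 3.1
   vertex 5.4 1.1 3.7
  endloop
 endfacet
 facet normal 0.983 -0.077 0.169
  outer loop
   vertex 5.1 1.0 5.4
   vertex 5.4 1.1 3.7
   vertex 5.1 2.1 5.9
  endloop
 endfacet
 facet normal 0.302 0.781 0.546
  outer loop
   vertex 2.5 5.2 2.9
   vertex 1.6 3.8 5.4
   vertex 5.1 2.1 5.9
  endloop
 endfacet
 facet normal 0.390 0.788 0.477
  outer loop
   vertex 2.5 5.2 2.9
   vertex 5.1 2.1 5.9
   vertex 5.3 4.3 2.1
  endloop
 endfacet
 facet normal -0.509 0.816 0.274
  outer loop
   vertex 2.5 5.2 2.9
   vertex 0.9 3.9 3.8
   vertex 1.6 3.8 5.4
  endloop
 endfacet
 facet normal -0.553 0.109 -0.826
  outer loop
   vertex 2.5 5.2 2.9
   vertex 4.4 2.7 1.3
   vertex 0.9 3.9 3.8
  endloop
 endfacet
 facet normal -0.092 0.486 -0.869
  outer loop
   vertex 2.5 5.2 2.9
   vertex 5.3 4.3 2.1
   vertex 4.4 2.7 1.3
  endloop
 endfacet
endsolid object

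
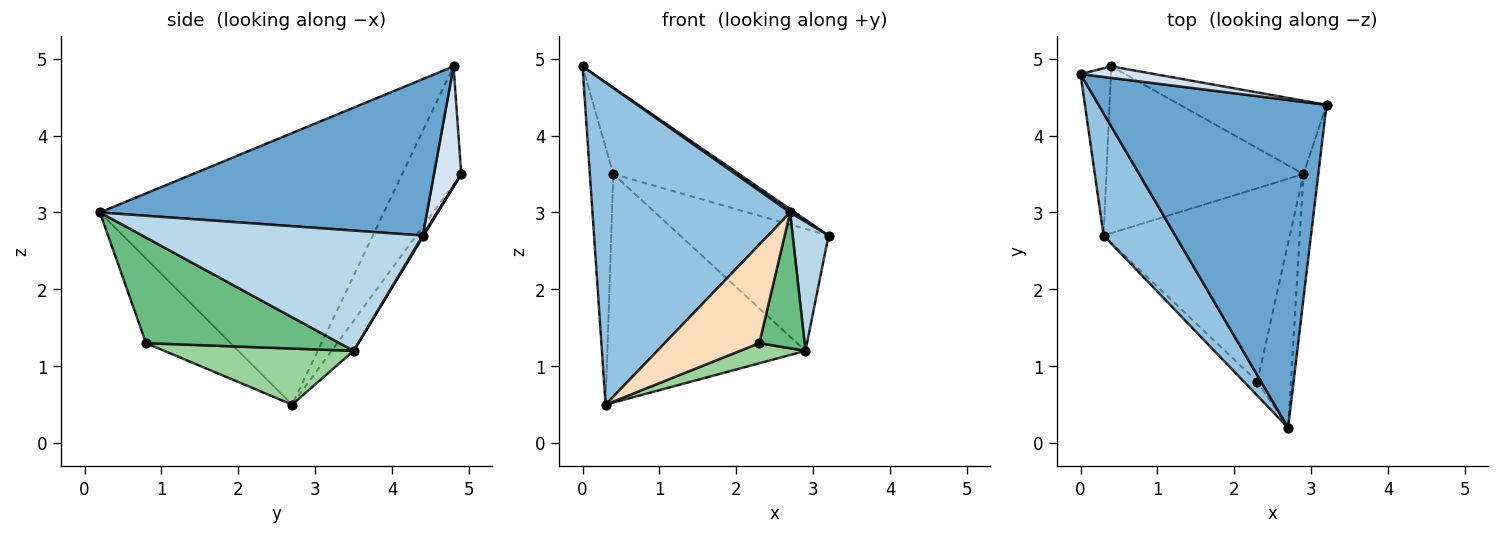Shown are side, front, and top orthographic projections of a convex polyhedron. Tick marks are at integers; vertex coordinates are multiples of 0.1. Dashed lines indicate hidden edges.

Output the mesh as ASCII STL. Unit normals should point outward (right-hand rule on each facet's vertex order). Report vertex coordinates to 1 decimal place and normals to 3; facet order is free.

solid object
 facet normal 0.566 -0.008 0.825
  outer loop
   vertex 2.7 0.2 3.0
   vertex 3.2 4.4 2.7
   vertex 0.0 4.8 4.9
  endloop
 endfacet
 facet normal -0.802 -0.558 0.212
  outer loop
   vertex 0.3 2.7 0.5
   vertex 2.7 0.2 3.0
   vertex 0.0 4.8 4.9
  endloop
 endfacet
 facet normal 0.985 -0.126 -0.121
  outer loop
   vertex 2.9 3.5 1.2
   vertex 3.2 4.4 2.7
   vertex 2.7 0.2 3.0
  endloop
 endfacet
 facet normal 0.210 0.969 0.129
  outer loop
   vertex 0.4 4.9 3.5
   vertex 0.0 4.8 4.9
   vertex 3.2 4.4 2.7
  endloop
 endfacet
 facet normal -0.904 0.358 -0.233
  outer loop
   vertex 0.4 4.9 3.5
   vertex 0.3 2.7 0.5
   vertex 0.0 4.8 4.9
  endloop
 endfacet
 facet normal 0.006 0.857 -0.515
  outer loop
   vertex 0.4 4.9 3.5
   vertex 3.2 4.4 2.7
   vertex 2.9 3.5 1.2
  endloop
 endfacet
 facet normal -0.090 0.805 -0.587
  outer loop
   vertex 0.4 4.9 3.5
   vertex 2.9 3.5 1.2
   vertex 0.3 2.7 0.5
  endloop
 endfacet
 facet normal -0.662 -0.742 -0.106
  outer loop
   vertex 2.3 0.8 1.3
   vertex 2.7 0.2 3.0
   vertex 0.3 2.7 0.5
  endloop
 endfacet
 facet normal 0.930 -0.218 -0.296
  outer loop
   vertex 2.3 0.8 1.3
   vertex 2.9 3.5 1.2
   vertex 2.7 0.2 3.0
  endloop
 endfacet
 facet normal 0.287 -0.099 -0.953
  outer loop
   vertex 2.3 0.8 1.3
   vertex 0.3 2.7 0.5
   vertex 2.9 3.5 1.2
  endloop
 endfacet
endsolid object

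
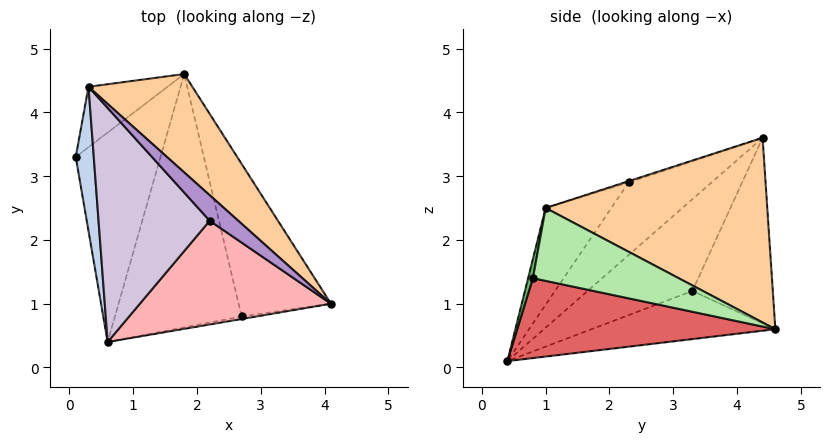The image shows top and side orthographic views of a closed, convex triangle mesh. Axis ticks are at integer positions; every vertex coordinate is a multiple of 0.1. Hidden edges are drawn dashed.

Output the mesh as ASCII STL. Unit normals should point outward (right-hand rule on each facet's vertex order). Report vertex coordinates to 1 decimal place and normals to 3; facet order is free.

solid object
 facet normal -0.480 0.238 -0.845
  outer loop
   vertex 1.8 4.6 0.6
   vertex 0.6 0.4 0.1
   vertex 0.1 3.3 1.2
  endloop
 endfacet
 facet normal -0.954 -0.236 0.187
  outer loop
   vertex 0.3 4.4 3.6
   vertex 0.1 3.3 1.2
   vertex 0.6 0.4 0.1
  endloop
 endfacet
 facet normal -0.643 0.715 -0.274
  outer loop
   vertex 0.3 4.4 3.6
   vertex 1.8 4.6 0.6
   vertex 0.1 3.3 1.2
  endloop
 endfacet
 facet normal 0.675 0.632 0.380
  outer loop
   vertex 0.3 4.4 3.6
   vertex 4.1 1.0 2.5
   vertex 1.8 4.6 0.6
  endloop
 endfacet
 facet normal 0.333 -0.907 -0.259
  outer loop
   vertex 2.7 0.8 1.4
   vertex 4.1 1.0 2.5
   vertex 0.6 0.4 0.1
  endloop
 endfacet
 facet normal 0.619 -0.019 -0.785
  outer loop
   vertex 2.7 0.8 1.4
   vertex 1.8 4.6 0.6
   vertex 4.1 1.0 2.5
  endloop
 endfacet
 facet normal 0.533 -0.052 -0.845
  outer loop
   vertex 2.7 0.8 1.4
   vertex 0.6 0.4 0.1
   vertex 1.8 4.6 0.6
  endloop
 endfacet
 facet normal -0.330 -0.683 0.652
  outer loop
   vertex 2.2 2.3 2.9
   vertex 0.6 0.4 0.1
   vertex 4.1 1.0 2.5
  endloop
 endfacet
 facet normal -0.043 -0.351 0.935
  outer loop
   vertex 2.2 2.3 2.9
   vertex 4.1 1.0 2.5
   vertex 0.3 4.4 3.6
  endloop
 endfacet
 facet normal -0.432 -0.612 0.662
  outer loop
   vertex 2.2 2.3 2.9
   vertex 0.3 4.4 3.6
   vertex 0.6 0.4 0.1
  endloop
 endfacet
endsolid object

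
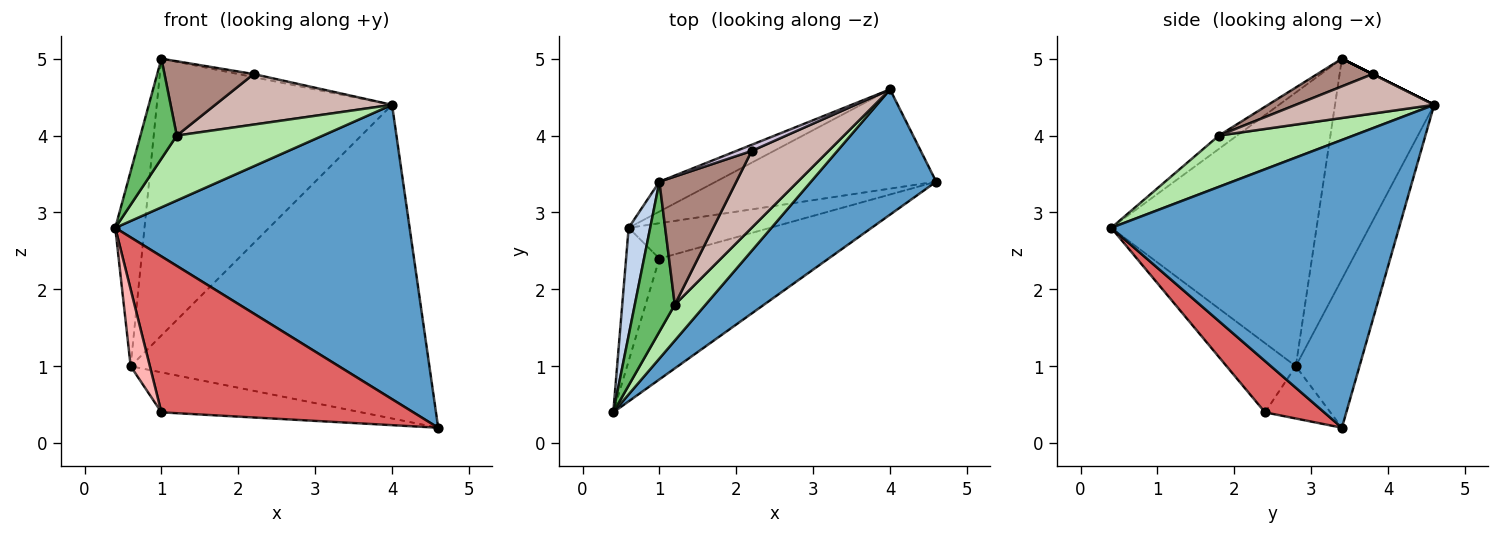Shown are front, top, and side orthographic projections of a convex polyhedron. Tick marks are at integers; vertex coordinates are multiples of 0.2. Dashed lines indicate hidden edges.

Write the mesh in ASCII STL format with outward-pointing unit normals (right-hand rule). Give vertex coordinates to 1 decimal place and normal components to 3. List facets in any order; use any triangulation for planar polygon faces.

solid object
 facet normal 0.669 -0.684 0.291
  outer loop
   vertex 4.0 4.6 4.4
   vertex 0.4 0.4 2.8
   vertex 4.6 3.4 0.2
  endloop
 endfacet
 facet normal -0.987 0.140 0.078
  outer loop
   vertex 0.6 2.8 1.0
   vertex 0.4 0.4 2.8
   vertex 1.0 3.4 5.0
  endloop
 endfacet
 facet normal -0.199 0.934 -0.295
  outer loop
   vertex 0.6 2.8 1.0
   vertex 4.0 4.6 4.4
   vertex 4.6 3.4 0.2
  endloop
 endfacet
 facet normal -0.387 0.917 -0.099
  outer loop
   vertex 0.6 2.8 1.0
   vertex 1.0 3.4 5.0
   vertex 4.0 4.6 4.4
  endloop
 endfacet
 facet normal -0.267 -0.535 0.802
  outer loop
   vertex 1.2 1.8 4.0
   vertex 1.0 3.4 5.0
   vertex 0.4 0.4 2.8
  endloop
 endfacet
 facet normal 0.628 -0.681 0.377
  outer loop
   vertex 1.2 1.8 4.0
   vertex 0.4 0.4 2.8
   vertex 4.0 4.6 4.4
  endloop
 endfacet
 facet normal 0.182 -0.777 -0.602
  outer loop
   vertex 1.0 2.4 0.4
   vertex 4.6 3.4 0.2
   vertex 0.4 0.4 2.8
  endloop
 endfacet
 facet normal -0.874 -0.243 -0.421
  outer loop
   vertex 1.0 2.4 0.4
   vertex 0.4 0.4 2.8
   vertex 0.6 2.8 1.0
  endloop
 endfacet
 facet normal -0.238 0.728 -0.644
  outer loop
   vertex 1.0 2.4 0.4
   vertex 0.6 2.8 1.0
   vertex 4.6 3.4 0.2
  endloop
 endfacet
 facet normal 0.000 0.447 0.894
  outer loop
   vertex 2.2 3.8 4.8
   vertex 4.0 4.6 4.4
   vertex 1.0 3.4 5.0
  endloop
 endfacet
 facet normal 0.297 -0.479 0.826
  outer loop
   vertex 2.2 3.8 4.8
   vertex 1.0 3.4 5.0
   vertex 1.2 1.8 4.0
  endloop
 endfacet
 facet normal 0.395 -0.505 0.768
  outer loop
   vertex 2.2 3.8 4.8
   vertex 1.2 1.8 4.0
   vertex 4.0 4.6 4.4
  endloop
 endfacet
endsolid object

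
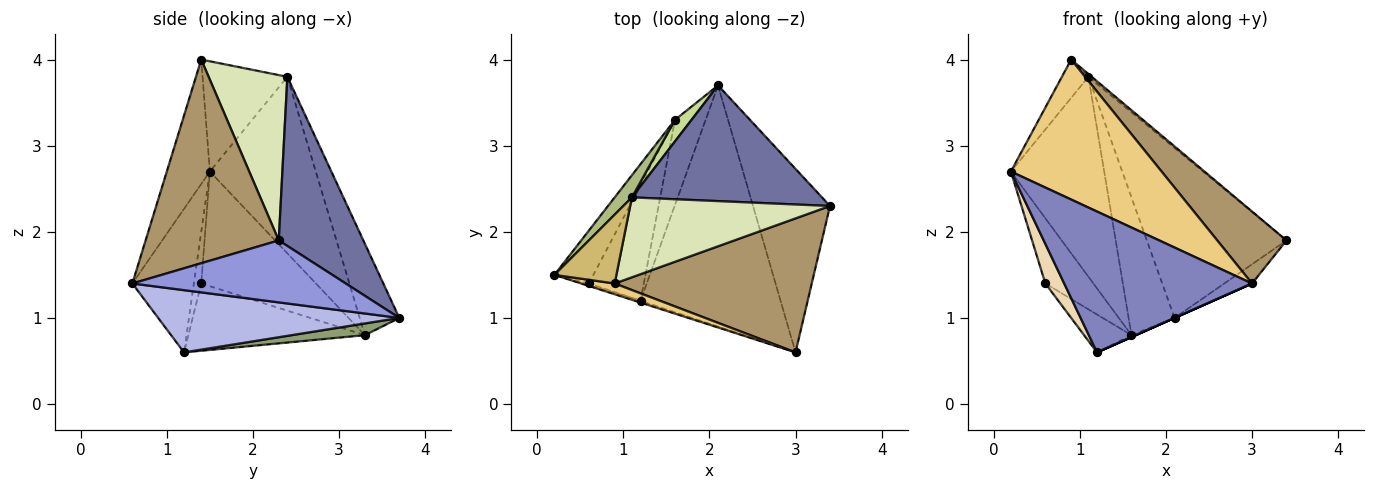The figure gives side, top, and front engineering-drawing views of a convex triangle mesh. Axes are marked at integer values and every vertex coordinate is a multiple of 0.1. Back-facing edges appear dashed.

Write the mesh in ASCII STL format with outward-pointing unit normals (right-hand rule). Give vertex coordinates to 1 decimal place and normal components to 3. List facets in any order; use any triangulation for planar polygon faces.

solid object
 facet normal 0.448 0.739 0.503
  outer loop
   vertex 1.1 2.4 3.8
   vertex 3.4 2.3 1.9
   vertex 2.1 3.7 1.0
  endloop
 endfacet
 facet normal -0.311 -0.950 -0.012
  outer loop
   vertex 3.0 0.6 1.4
   vertex 0.2 1.5 2.7
   vertex 1.2 1.2 0.6
  endloop
 endfacet
 facet normal 0.625 0.081 -0.776
  outer loop
   vertex 3.0 0.6 1.4
   vertex 2.1 3.7 1.0
   vertex 3.4 2.3 1.9
  endloop
 endfacet
 facet normal 0.406 0.000 -0.914
  outer loop
   vertex 3.0 0.6 1.4
   vertex 1.2 1.2 0.6
   vertex 2.1 3.7 1.0
  endloop
 endfacet
 facet normal 0.357 0.021 -0.934
  outer loop
   vertex 1.6 3.3 0.8
   vertex 2.1 3.7 1.0
   vertex 1.2 1.2 0.6
  endloop
 endfacet
 facet normal -0.748 0.659 0.073
  outer loop
   vertex 1.6 3.3 0.8
   vertex 0.2 1.5 2.7
   vertex 1.1 2.4 3.8
  endloop
 endfacet
 facet normal -0.649 0.752 0.118
  outer loop
   vertex 1.6 3.3 0.8
   vertex 1.1 2.4 3.8
   vertex 2.1 3.7 1.0
  endloop
 endfacet
 facet normal 0.637 0.027 0.770
  outer loop
   vertex 0.9 1.4 4.0
   vertex 3.4 2.3 1.9
   vertex 1.1 2.4 3.8
  endloop
 endfacet
 facet normal 0.673 -0.350 0.651
  outer loop
   vertex 0.9 1.4 4.0
   vertex 3.0 0.6 1.4
   vertex 3.4 2.3 1.9
  endloop
 endfacet
 facet normal -0.841 0.263 0.473
  outer loop
   vertex 0.9 1.4 4.0
   vertex 1.1 2.4 3.8
   vertex 0.2 1.5 2.7
  endloop
 endfacet
 facet normal -0.274 -0.959 0.074
  outer loop
   vertex 0.9 1.4 4.0
   vertex 0.2 1.5 2.7
   vertex 3.0 0.6 1.4
  endloop
 endfacet
 facet normal -0.364 -0.930 -0.040
  outer loop
   vertex 0.6 1.4 1.4
   vertex 1.2 1.2 0.6
   vertex 0.2 1.5 2.7
  endloop
 endfacet
 facet normal -0.880 0.369 -0.299
  outer loop
   vertex 0.6 1.4 1.4
   vertex 0.2 1.5 2.7
   vertex 1.6 3.3 0.8
  endloop
 endfacet
 facet normal -0.758 0.203 -0.619
  outer loop
   vertex 0.6 1.4 1.4
   vertex 1.6 3.3 0.8
   vertex 1.2 1.2 0.6
  endloop
 endfacet
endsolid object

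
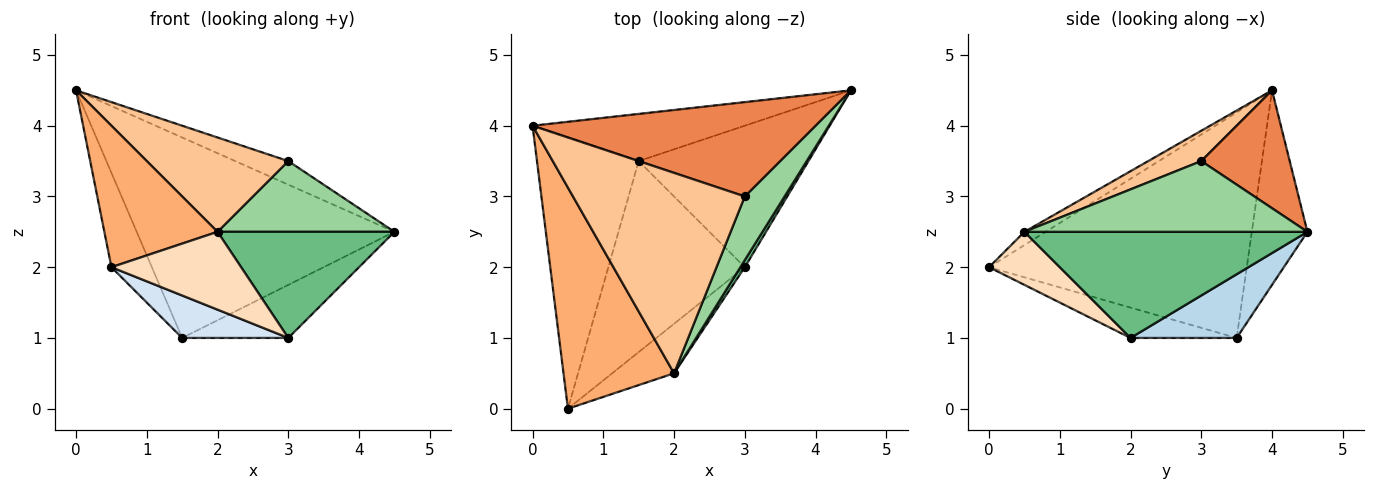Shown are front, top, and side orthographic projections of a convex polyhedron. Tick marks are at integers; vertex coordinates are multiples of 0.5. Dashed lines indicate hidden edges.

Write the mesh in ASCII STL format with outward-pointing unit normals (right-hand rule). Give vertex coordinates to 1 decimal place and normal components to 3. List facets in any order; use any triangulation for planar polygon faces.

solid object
 facet normal -0.205 0.953 -0.224
  outer loop
   vertex 1.5 3.5 1.0
   vertex 0.0 4.0 4.5
   vertex 4.5 4.5 2.5
  endloop
 endfacet
 facet normal -0.902 0.142 -0.407
  outer loop
   vertex 1.5 3.5 1.0
   vertex 0.5 0.0 2.0
   vertex 0.0 4.0 4.5
  endloop
 endfacet
 facet normal 0.331 0.331 -0.883
  outer loop
   vertex 3.0 2.0 1.0
   vertex 1.5 3.5 1.0
   vertex 4.5 4.5 2.5
  endloop
 endfacet
 facet normal -0.212 -0.212 -0.954
  outer loop
   vertex 3.0 2.0 1.0
   vertex 0.5 0.0 2.0
   vertex 1.5 3.5 1.0
  endloop
 endfacet
 facet normal 0.375 0.225 0.899
  outer loop
   vertex 3.0 3.0 3.5
   vertex 4.5 4.5 2.5
   vertex 0.0 4.0 4.5
  endloop
 endfacet
 facet normal -0.101 -0.536 0.838
  outer loop
   vertex 2.0 0.5 2.5
   vertex 0.0 4.0 4.5
   vertex 0.5 0.0 2.0
  endloop
 endfacet
 facet normal 0.158 -0.420 0.894
  outer loop
   vertex 2.0 0.5 2.5
   vertex 3.0 3.0 3.5
   vertex 0.0 4.0 4.5
  endloop
 endfacet
 facet normal 0.418 -0.766 -0.488
  outer loop
   vertex 2.0 0.5 2.5
   vertex 0.5 0.0 2.0
   vertex 3.0 2.0 1.0
  endloop
 endfacet
 facet normal 0.847 -0.530 0.035
  outer loop
   vertex 2.0 0.5 2.5
   vertex 3.0 2.0 1.0
   vertex 4.5 4.5 2.5
  endloop
 endfacet
 facet normal 0.765 -0.478 0.431
  outer loop
   vertex 2.0 0.5 2.5
   vertex 4.5 4.5 2.5
   vertex 3.0 3.0 3.5
  endloop
 endfacet
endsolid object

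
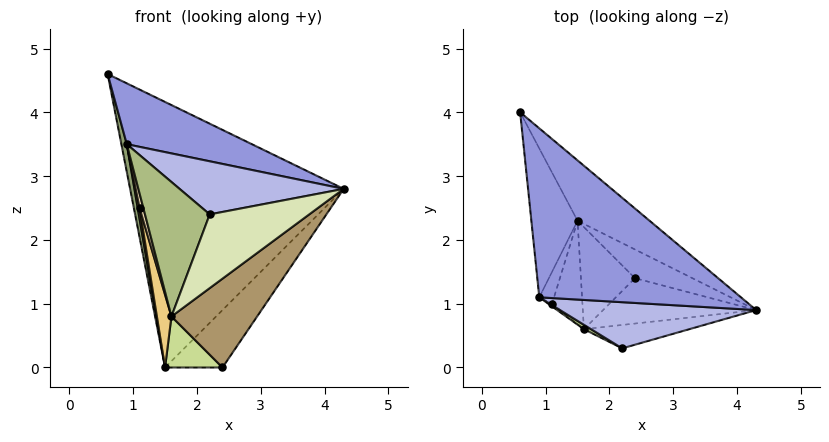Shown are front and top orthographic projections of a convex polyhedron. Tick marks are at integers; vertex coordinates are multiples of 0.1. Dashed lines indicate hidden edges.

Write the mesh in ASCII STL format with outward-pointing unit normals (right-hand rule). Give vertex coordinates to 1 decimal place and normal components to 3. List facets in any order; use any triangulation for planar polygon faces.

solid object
 facet normal 0.578 0.795 -0.181
  outer loop
   vertex 1.5 2.3 0.0
   vertex 0.6 4.0 4.6
   vertex 4.3 0.9 2.8
  endloop
 endfacet
 facet normal 0.667 0.667 -0.333
  outer loop
   vertex 2.4 1.4 0.0
   vertex 1.5 2.3 0.0
   vertex 4.3 0.9 2.8
  endloop
 endfacet
 facet normal 0.171 -0.334 0.927
  outer loop
   vertex 0.9 1.1 3.5
   vertex 4.3 0.9 2.8
   vertex 0.6 4.0 4.6
  endloop
 endfacet
 facet normal 0.090 -0.752 0.653
  outer loop
   vertex 0.9 1.1 3.5
   vertex 2.2 0.3 2.4
   vertex 4.3 0.9 2.8
  endloop
 endfacet
 facet normal -0.983 -0.033 -0.180
  outer loop
   vertex 0.9 1.1 3.5
   vertex 0.6 4.0 4.6
   vertex 1.5 2.3 0.0
  endloop
 endfacet
 facet normal -0.506 -0.862 0.028
  outer loop
   vertex 1.6 0.6 0.8
   vertex 2.2 0.3 2.4
   vertex 0.9 1.1 3.5
  endloop
 endfacet
 facet normal -0.408 -0.408 -0.816
  outer loop
   vertex 1.6 0.6 0.8
   vertex 1.5 2.3 0.0
   vertex 2.4 1.4 0.0
  endloop
 endfacet
 facet normal 0.313 -0.905 -0.287
  outer loop
   vertex 1.6 0.6 0.8
   vertex 4.3 0.9 2.8
   vertex 2.2 0.3 2.4
  endloop
 endfacet
 facet normal 0.400 -0.816 -0.417
  outer loop
   vertex 1.6 0.6 0.8
   vertex 2.4 1.4 0.0
   vertex 4.3 0.9 2.8
  endloop
 endfacet
 facet normal -0.980 -0.063 -0.190
  outer loop
   vertex 1.1 1.0 2.5
   vertex 0.9 1.1 3.5
   vertex 1.5 2.3 0.0
  endloop
 endfacet
 facet normal -0.956 -0.170 -0.241
  outer loop
   vertex 1.1 1.0 2.5
   vertex 1.5 2.3 0.0
   vertex 1.6 0.6 0.8
  endloop
 endfacet
 facet normal -0.816 -0.568 -0.106
  outer loop
   vertex 1.1 1.0 2.5
   vertex 1.6 0.6 0.8
   vertex 0.9 1.1 3.5
  endloop
 endfacet
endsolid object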